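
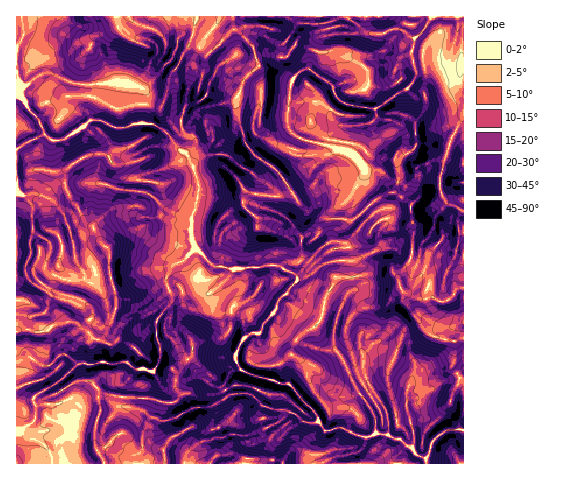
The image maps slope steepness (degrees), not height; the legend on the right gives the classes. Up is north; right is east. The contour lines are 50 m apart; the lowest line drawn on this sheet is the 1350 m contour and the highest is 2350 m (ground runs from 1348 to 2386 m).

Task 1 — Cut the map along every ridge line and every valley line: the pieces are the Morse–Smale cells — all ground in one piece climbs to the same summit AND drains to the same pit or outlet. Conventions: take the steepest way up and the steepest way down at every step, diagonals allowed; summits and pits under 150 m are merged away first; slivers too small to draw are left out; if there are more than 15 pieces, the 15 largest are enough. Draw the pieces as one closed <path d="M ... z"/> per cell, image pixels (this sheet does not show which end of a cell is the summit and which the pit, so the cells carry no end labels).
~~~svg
<path d="M19 94l-3 1 1 335 4 0 14-10 1-15-2-7 5-5 21-12 18-17 5-2 6 3 8-3 30 0 10 8 7-2 9 4 6 8 23 1 17-5 17 11 7-1 7 9-14 10 0 9-4 9 2 11 6 4 12-4 10 2 8-1 29-13 11-10 5 2 7 7-14 8-11 12-4 10 0 13 153 0 0-5 3-5 2-10 7-8 9-6 17 0-1-59-43 25-13 4 0 10 7 23-2 15-24-14 0-13-13 0-3-11-19-27-20-41 5-28 8-19 8-7-2-25-6-3 1-10-3-6-12-3-9 5-25 30-24-12-32 5-26-2-21-19-3-6-1-22 8-30-6-24-7-13-6-3-18-21-11-6-15 0-12 5-8 0-17-8-8 0-25 18-12 3-10-8-5-13-9-9-6-12z"/><path d="M232 16l-215 0-1 78 8 5 6 12 9 9 5 13 10 8 12-3 25-18 8 0 17 8 8 0 12-5 15 0 8 4 12 11 9 12 6 3 7 13 5 15 1 9-8 30 0 15 4 13 21 19 26 2 32-5 24 12 16-20 9-10 8-4 3-12 0-9-28-11-9-9-15-25-11-11-14-8-12-16-10-35 0-7 10-21 14-12 0-3-8-20-17-14z"/><path d="M127 362l-49 2-18 17-21 12-5 5 2 7-1 15-14 10-5 1 0 32 256 1 1-13 4-10 11-12 14-8-7-7-5-2-11 10-16 8-18 6-13-2-12 4-6-4-2-11 4-9 0-9 14-10-7-9-7 1-17-11-17 5-23-1-6-8-9-4-7 2z"/><path d="M347 16l-114 1 1 12 17 14 8 20 0 3-14 12-10 21 0 7 10 35 12 16 14 8 11 11 15 25 9 9 21 9 6 0 3-10 15-13 10-16 4-11-15-17-46-12-14-9-2-5 0-18 4-28 7-8 10-4 25 19 12-6 11-1 31 21 16-11-8-10-2-7 5-12 13-8 3-14-16-10-7 0-8 5-15 0z"/><path d="M456 16l-24 0-2 2-6 11-10 11-2 16 4 20-4 8-36 24 0 9-6 6-20 3-3 3-4 21 14 8 8 14-14 24-15 13-3 6 1 4 17 2 24-21 17-8 15 8 5 4-2 5 4 18-1 24-3 9-11 17 1 9 4 6 14 6 15-1 9 5 9-4 5-9 8-2 0-56-6-4 1-11 5-5-19-10-5-15 3-22 7-23 14-25 0-20-8-8-6-20 0-13 8-26z"/><path d="M395 192l-7 1-13 7-24 21-7-2-11 1 1 10-3 11 11 1 4 3 0 15 6 3 2 20 0 5-8 7-8 19-5 28 20 41 19 27 3 11 13 0 0 13 24 14 2-15-7-23 0-19 6-14 29-24 3-16 5-8 14-7 0-34-8 1-5 9-9 4-9-5-15 1-16-7-3-14 13-20 2-30-4-18 2-5z"/><path d="M309 68l-10 4-7 8-4 28 0 18 10 11 44 13 5-21 3-3 20-3 6-6-1-8 11-7-29-22-11 1-12 6z"/><path d="M463 323l-13 6-5 8-3 16-29 24-6 14 0 9 13-4 44-26z"/><path d="M463 116l-13 25-10 39 1 12 4 9 17 10 2-1z"/><path d="M431 16l-83 0-1 2 22 16 15 0 8-5 7 0 15 9 10-9z"/><path d="M460 429l-13 1-15 11-3 13-3 5 1 5 37-1 0-32z"/><path d="M463 16l-6 1 1 12-8 26 0 13 4 14 2 6 7 7z"/><path d="M411 53l-12 8-5 12 2 7 9 10 7-6 4-8z"/><path d="M463 212l-5 8 0 7 3 4 3-1z"/>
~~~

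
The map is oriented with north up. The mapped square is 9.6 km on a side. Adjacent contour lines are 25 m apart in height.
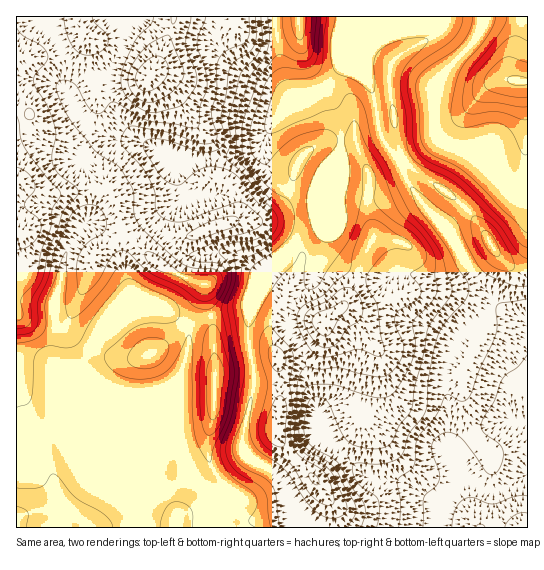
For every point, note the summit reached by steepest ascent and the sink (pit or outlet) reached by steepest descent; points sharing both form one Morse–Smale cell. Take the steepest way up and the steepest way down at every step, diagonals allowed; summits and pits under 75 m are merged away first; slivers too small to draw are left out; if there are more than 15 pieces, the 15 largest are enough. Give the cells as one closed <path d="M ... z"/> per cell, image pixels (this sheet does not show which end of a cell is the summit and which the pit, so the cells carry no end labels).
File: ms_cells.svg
<path d="M298 16l-78 1-1 24 6 12 18 18 50 28-13 15-23 35-20 7-30 4-28-1-36-16-19-18-8-12-8-22-1-18 14-28 1-29-106 1 1 511 303-1-20-17-20-32-11-10-15-7-11-14 1-20 11-45-7-41 0-18 3-14 20-43 30-30 19-10 19-50 3 15 19 4 24 1 17-8 8-1 41 48 16 30 28 37 12 10 20 10-26-9-11 2-16 8-22 26-7 22 0 15 4 17 0 34-4 14-4-4-14-4-72-38-18 2-17 8 8 23 4 7 14 11 19 20 5 3 17 0 14 2 40 24-2 23 89-1 0-254-7-1-12-7-13-12-28-43-19-17-30-18-15-16-7-16-3-24-36 8-3 4 0 12-21-3-17 5 6-7 1-13-15-32-2-11z"/><path d="M339 176l-19 50-19 10-30 30-20 43-3 32 7 41-11 45-1 20 11 14 15 7 11 10 20 32 21 18 117 0 3-23-40-24-14-2-17 0-5-3-19-20-14-11-8-15-4-15 17-8 18-2 72 38 14 4 4 4 4-14 0-34-4-17 0-15 7-22 22-26 16-8 11-2 21 8 3 0-18-9-12-10-28-37-16-30-41-48-8 1-17 8-24-1-19-4z"/><path d="M482 16l-183 0 0 15 6 44 4 18 15 32 0 9-5 10 15-4 21 3 0-12 3-4 36-8 3 24 7 16 15 16 30 18 19 17 28 43 13 12 12 7 6 0 1-71-10-2-7-4-12-17-29-27-28-8-7-10-2-24 3-23 9-15 22-21 12-16 4-9z"/><path d="M219 16l-96 0-2 29-14 28 2 24 7 16 8 12 19 18 36 16 42 0 26-6 10-4 23-35 13-15-50-28-18-18-6-12z"/><path d="M527 16l-44 0-2 13-8 13-34 39-4 9-2 19 0 16 4 13 10 7 23 6 29 27 12 17 12 5 5-1z"/>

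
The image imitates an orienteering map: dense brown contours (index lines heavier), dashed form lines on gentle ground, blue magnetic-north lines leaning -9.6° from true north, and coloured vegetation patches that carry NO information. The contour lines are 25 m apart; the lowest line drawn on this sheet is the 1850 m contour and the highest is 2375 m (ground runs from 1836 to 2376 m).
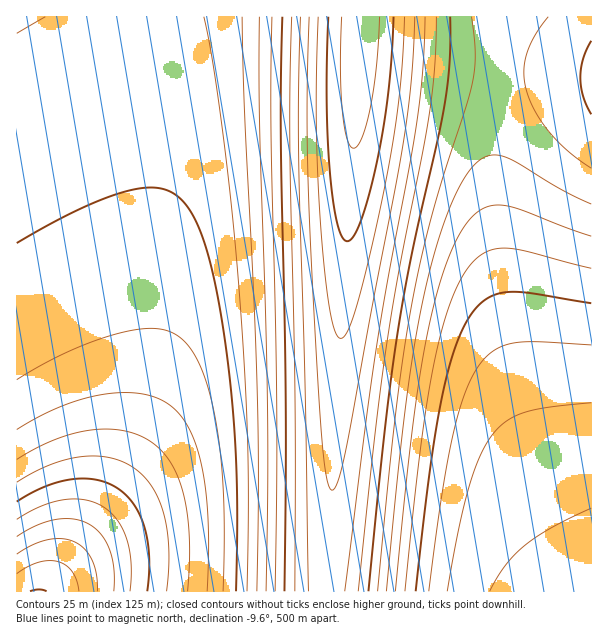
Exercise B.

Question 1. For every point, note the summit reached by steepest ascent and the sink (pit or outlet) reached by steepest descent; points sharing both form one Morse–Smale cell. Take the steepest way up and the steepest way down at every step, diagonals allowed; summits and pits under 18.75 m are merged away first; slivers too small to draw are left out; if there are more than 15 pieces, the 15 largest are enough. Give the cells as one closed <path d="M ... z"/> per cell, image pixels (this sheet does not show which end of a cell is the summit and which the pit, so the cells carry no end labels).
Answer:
<path d="M360 16l-344 1 1 575 309-1 12-229 18-251z"/><path d="M501 16l-140 1-6 118-17 227-11 230 265-1-2-33-26-49-30-78-16-57-10-54-8-54-6-77 0-96z"/><path d="M591 16l-88 0-3 2-1 14-5 61 0 96 4 47 7 64 11 60 13 56 18 54 17 39 27 53z"/>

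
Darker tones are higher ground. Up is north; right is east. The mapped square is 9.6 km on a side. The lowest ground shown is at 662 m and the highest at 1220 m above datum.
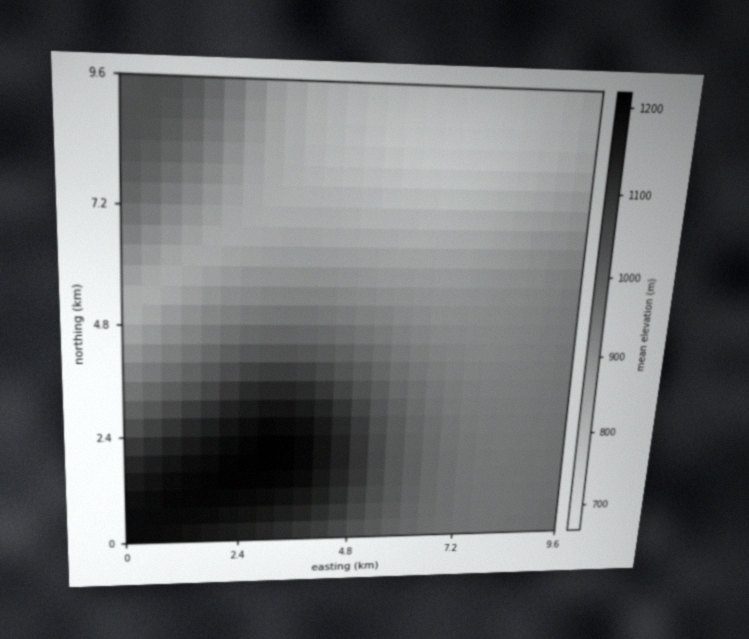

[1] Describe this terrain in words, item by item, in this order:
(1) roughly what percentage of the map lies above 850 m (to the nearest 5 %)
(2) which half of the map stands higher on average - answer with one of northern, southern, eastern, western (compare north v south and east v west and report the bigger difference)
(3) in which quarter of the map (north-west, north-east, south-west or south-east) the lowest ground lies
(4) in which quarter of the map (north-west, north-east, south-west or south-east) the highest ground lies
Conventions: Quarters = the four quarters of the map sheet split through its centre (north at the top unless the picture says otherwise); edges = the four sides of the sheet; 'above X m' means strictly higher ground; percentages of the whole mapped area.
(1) Ground above 850 m makes up about 80 % of the sheet.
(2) The southern half stands higher on average than the northern half.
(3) The lowest point lies in the north-east quarter of the map.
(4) The highest ground is in the south-west quarter.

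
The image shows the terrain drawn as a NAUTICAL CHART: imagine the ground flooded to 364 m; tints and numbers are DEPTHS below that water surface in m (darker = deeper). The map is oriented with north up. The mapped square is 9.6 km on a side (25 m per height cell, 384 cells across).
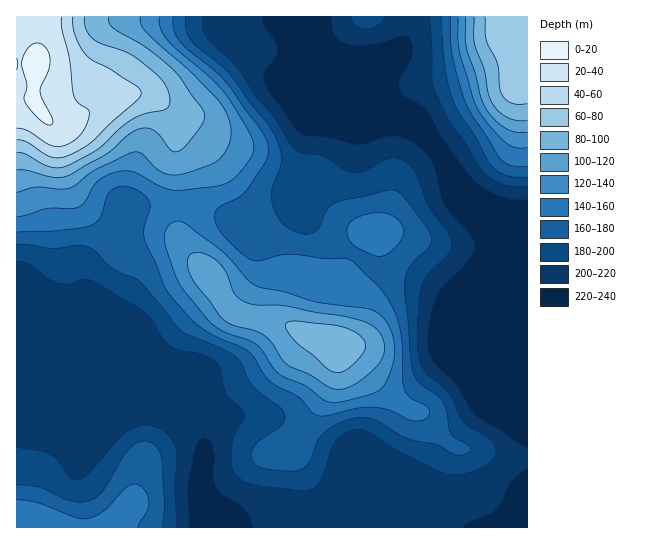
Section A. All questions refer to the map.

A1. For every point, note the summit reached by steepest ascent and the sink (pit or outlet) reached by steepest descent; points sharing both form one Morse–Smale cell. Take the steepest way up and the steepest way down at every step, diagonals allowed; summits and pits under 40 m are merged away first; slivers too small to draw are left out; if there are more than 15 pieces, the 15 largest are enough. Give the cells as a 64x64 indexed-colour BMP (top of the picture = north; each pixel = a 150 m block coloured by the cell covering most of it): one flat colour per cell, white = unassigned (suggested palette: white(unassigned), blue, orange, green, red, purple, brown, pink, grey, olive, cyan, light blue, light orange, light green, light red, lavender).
<image width="64" height="64" href="data:image/bmp;base64,Qk12CAAAAAAAAHYAAAAoAAAAQAAAAEAAAAABAAQAAAAAAAAIAAATCwAAEwsAABAAAAAAAAAA////ALR3HwAOf/8ALKAsACgn1gC9Z5QAS1aMAMJ34wB/f38AIr28AM++FwDox64AeLv/AIrfmACWmP8A1bDFAFVVVVVVVVVVVVVVVTMzMzMzMzMzMzMzMzMzMzMzMzMzVVVVVVVVVVVVVVVVMzMzMzMzMzMzMzMzMzMzMzMzMzNVVVVVVVVVVVVVVVUzMzMzMzMzMzMzMzMzMzMzMzMzM1VVVVVVVVVVVVVVUzMzMzMzMzMzMzMzMzMzMzMzMzMzVVVVVVVVVVVVVVVTMzMzMzMzMzMzMzMzMzMzMzMzMzNVVVVVVVVVVVVVVVMzMzMzMzMzMzMzMzMzMzMzMzMzM1VVVVVVVVVVVVVVUzMzMzMzMzMzMzMjMzMzMzMzMzMzVVVVVVVVVVVVVVVTMzMzMzMzMzMzMiMzMzMzMzMzMzNVVVVVVVVVVVVVVVMzMzMzMzMzMzMiIzMzMzMzMzMzM1VVVVVVVVVVVVVVUzMzMzMzMzMzIiIiMzMzMzMzMzMzVVVVVVVVVVVVVVVVMzMzMzMzMyIiIiIzMzMzMzMzMzNVVVVVVVVVVVVVVVIzMzMzMzMiIiIiIiMzMzMzMzMzM1VVVVVVVVVVVVVVIiMzMzMzMiIiIiIiIjMzMzMzMzMzVVVVVVVVVVVVVVIiIjMzMzIiIiIiIiIiMzMzMzMzMzNVVVVVVVVVVVVVIiIiIiIiIiIiIiIiIiIjMzMzMzMzM1VVUREREREREREiIiIiIiIiIiIiIiIiIiMzMzMzMzMzVREREREREREREiIiIiIiIiIiIiIiIiIiIjMzMzMzMzMREREREREREREiIiIiIiIiIiIiIiIiIiIiIzMzMzMzMxEREREREREREiIiIiIiIiIiIiIiIiIiIiIjMzMzMzMzEREREREREREiIiIiIiIiIiIiIiIiIiIiIiIzMzMzMzMREREREREREiIiIiIiIiIiIiIiIiIiIiIiIiMzMzMzMxEREREREREiIiIiIiIiIiIiIiIiIiIiIiIiIjMzMzMzEREREREREiIiIiIiIiIiIiIiIiIiIiIiIiIiIjMzMzMREREREREiIiIiIiIiIiIiIiIiIiIiIiIiIiIiIiIiIhEREREREiIiIiIiIiIiIiIiIiIiIiIiIiIiIiIiIiIREREREREiIiIiIiIiIiIiIiIiIiIiIiIiIiIiIiIhEREREREREiIiIiIiIiIiIiIiIiIiIiIiIiIiIiIiIRERERERERESIiIiIiIiIiIiIiIiIiIiIiIiIiIiIiIRERERERERERIiIiIiIiIiIiIiIiIiIiIiIiIiIiIiEREREREREREREiIiIiIiIiIiIiIiIiIiIiIiIiIiIiERERERERERERESIiIiIiIiIiIiIiIiIiIiIiIiIiIhERERERERERERERIiIiIiIiIiIiIiIiIiIiIiIiIiIREREREREREREREREiIiIiIiIiIiIiIiIiIiIiIiIRERERERERERERERERESIiIiIiIiIiIiIiIiIiIiIiIREREREREREREUEREREREiIiIiIiIiIiIiIiIiIiIiEREREREREREREUQRERERERIiIiIiIiIiIiIiIiIiIhERERERERERERERRBERERERESIiIiIiIiIiIiIiIiIRERERERERERERERREEREREREREiIiIiIiIiIiIiIiIRERERERERERERERREQRERERERERIiIiIiIiIRERIiIhERERERERERERERRERBEREREREREiIiIiIiERERERIhERERERERERERERREREERERERERERERERERERERERERERERERERERERERREREQRERERERERERERERERERERERERERERERERERERRERERBERERERERERERERERERERERERERERERERERERREREREERERERERERERERERERERERERERERERERERERFEREREQRERERERERERERERERERERERERERERERERERFERERERBEREREREREREREREREREREREREREREREREREUREREREEREREREREREREREREREREREREREREREREREUREREREQRERERERERERERERERERERERERERERERERERRERERERBERERERERERERERERERERERERERERERERERREREREREEREREREREREREREREREREREREREREREREUREREREREQREREREREREREREREREREREREREREREREURERERERERBEREREREREREREREREREREREREREREREUREREREREREEREREREREREREREREREREREREREREREUREREREREREQREREREREREREREREREREREREREREREURERERERERERBEREREREREREREREREREREREREREREUREREREREREREEREREREREREREREREREREREREREREUREREREREREREQREREREREREREREREREREREREREREURERERERERERERBEREREREREREREREREREREREREREUREREREREREREREEREREREREREREREREREREREREREUREREREREREREREQREREREREREREREREREREREREREURERERERERERERERBEREREREREREREREREREREREREUREREREREREREREREEREREREREREREREREREREREREUREREREREREREREREQRERERERERERERERERERERERERRERERERERERERERERBERERERERERERERERERERERERFERERERERERERERERE"/>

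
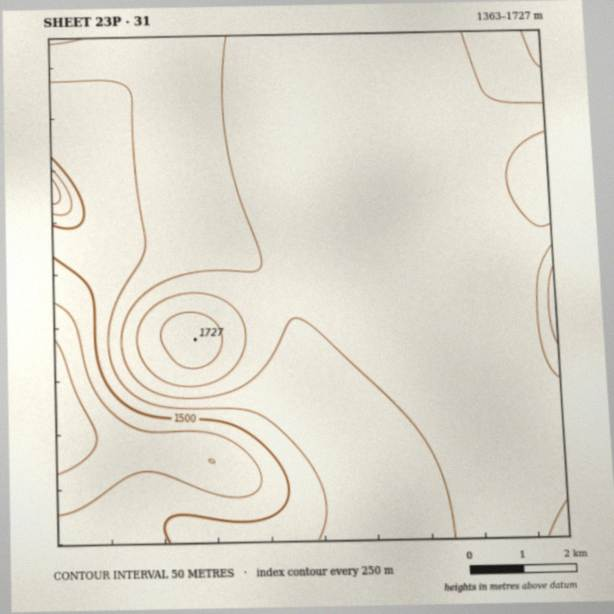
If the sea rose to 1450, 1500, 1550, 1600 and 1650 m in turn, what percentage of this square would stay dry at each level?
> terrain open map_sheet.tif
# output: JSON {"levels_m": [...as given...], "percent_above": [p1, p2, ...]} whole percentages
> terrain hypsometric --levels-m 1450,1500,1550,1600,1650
{"levels_m": [1450, 1500, 1550, 1600, 1650], "percent_above": [94, 87, 77, 53, 4]}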